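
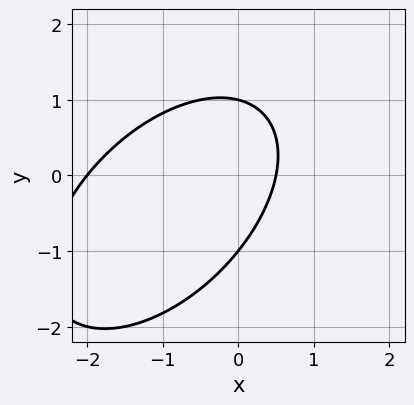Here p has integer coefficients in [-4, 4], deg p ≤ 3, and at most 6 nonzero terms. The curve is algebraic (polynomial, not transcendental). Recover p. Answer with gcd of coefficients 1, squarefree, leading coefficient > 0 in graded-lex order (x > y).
2*x^2 - 2*x*y + 2*y^2 + 3*x - 2

First, degree: a generic line meets the curve in up to 2 points, so deg p = 2.
Next, reading off the gridlines: it crosses the x-axis at the gridline x = -2; the y-axis gridline crossings are at y ∈ {-1, 1}.
Finally, assembling these constraints gives the stated polynomial.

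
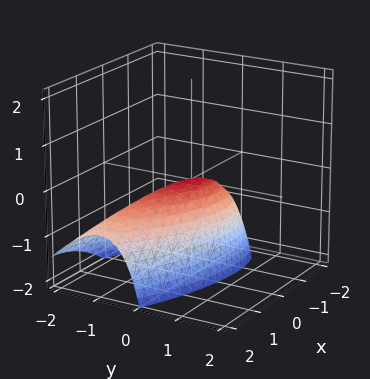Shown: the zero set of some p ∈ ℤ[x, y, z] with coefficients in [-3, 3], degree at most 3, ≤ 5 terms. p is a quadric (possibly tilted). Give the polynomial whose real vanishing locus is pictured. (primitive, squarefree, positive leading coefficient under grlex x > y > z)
x^2 + 2*x*y + 3*y^2 - 2*y*z + 2*z

First, deg p = 2.
Next, against the integer gridlines: it meets the z-axis at z = 0 (among the integer gridlines); one y-axis crossing is at y = 0; one x-axis crossing is at x = 0.
Finally, together with the visible shape, these determine p as stated.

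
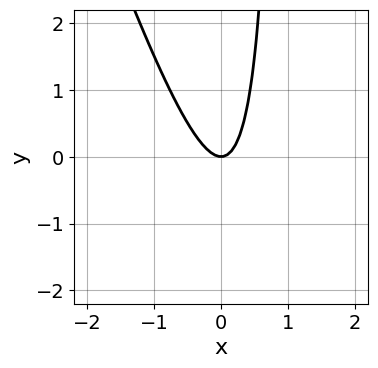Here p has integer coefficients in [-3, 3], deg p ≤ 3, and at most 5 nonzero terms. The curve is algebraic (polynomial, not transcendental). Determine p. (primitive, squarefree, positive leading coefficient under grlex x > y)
3*x^2 + x*y - y

1. deg p = 2. A generic line meets the curve in up to 2 points.
2. Observable constraints: it crosses the y-axis at the gridline y = 0; it crosses the x-axis at the gridline x = 0.
3. Matching integer coefficients to the picture gives p.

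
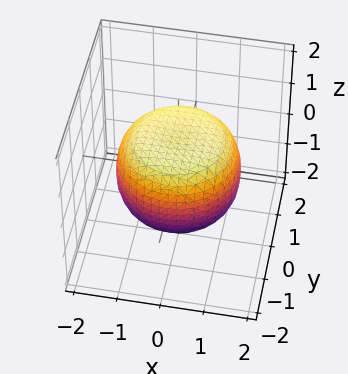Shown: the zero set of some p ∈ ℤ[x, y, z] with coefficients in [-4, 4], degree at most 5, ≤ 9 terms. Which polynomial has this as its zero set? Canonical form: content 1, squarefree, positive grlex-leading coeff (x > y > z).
1. deg p = 4.
2. Symmetries: rotational symmetry about the z-axis ⇒ p depends on x, y only through x² + y².
3. Checking where it meets the axes: a circular section at z = 0 has radius between 1 and 2; the z-axis gridline crossings are at z ∈ {-1, 1}.
4. Matching integer coefficients to the picture gives p.

x^4 + 2*x^2*y^2 + y^4 - x^2 - y^2 + 2*z^2 - 2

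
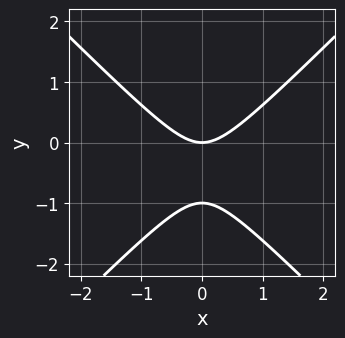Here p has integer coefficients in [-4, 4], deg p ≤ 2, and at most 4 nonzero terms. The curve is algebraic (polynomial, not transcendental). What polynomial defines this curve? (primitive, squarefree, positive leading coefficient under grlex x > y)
x^2 - y^2 - y

1. deg p = 2. No degree-1 curve has this shape.
2. Symmetries: it's symmetric under x → −x, forcing even powers of x.
3. Reading off the gridlines: one x-axis crossing is at x = 0; among the integer gridlines, it crosses the y-axis at y ∈ {-1, 0}.
4. Fitting integer coefficients to these (and the overall shape) gives p.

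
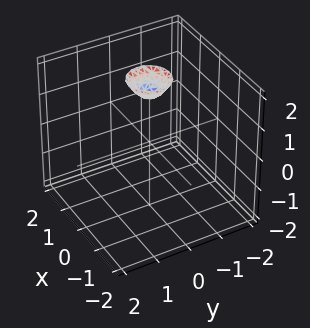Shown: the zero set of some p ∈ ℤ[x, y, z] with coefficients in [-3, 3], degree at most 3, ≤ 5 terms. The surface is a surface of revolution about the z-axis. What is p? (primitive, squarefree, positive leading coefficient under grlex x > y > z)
3*x^2 + 3*y^2 - 2*z + 3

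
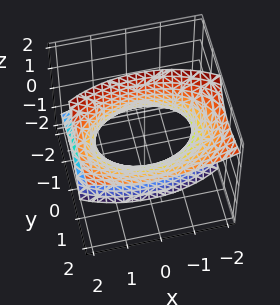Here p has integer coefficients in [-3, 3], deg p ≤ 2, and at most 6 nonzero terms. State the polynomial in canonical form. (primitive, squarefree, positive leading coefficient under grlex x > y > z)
Degree: no degree-1 surface has this shape, so deg p = 2.
Checking where it meets the axes: the surface avoids every integer z-axis point in the box; the y-axis gridline crossings are at y ∈ {-1, 1}.
These observations pin down the coefficients.

x^2 + 2*y^2 - 3*y*z - z^2 - 2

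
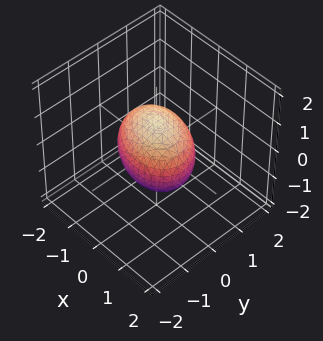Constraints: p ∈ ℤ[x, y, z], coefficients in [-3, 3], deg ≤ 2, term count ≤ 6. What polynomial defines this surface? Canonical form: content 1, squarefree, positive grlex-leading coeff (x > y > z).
deg p = 2.
From the visible intercepts: the z-axis gridline crossings are at z ∈ {-1, 1}; the y-axis gridline crossings are at y ∈ {-1, 1}.
These observations pin down the coefficients.

2*x^2 + x*y + 3*y^2 + 3*z^2 - 3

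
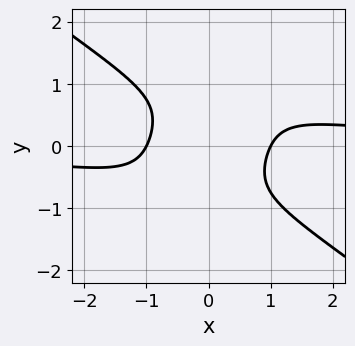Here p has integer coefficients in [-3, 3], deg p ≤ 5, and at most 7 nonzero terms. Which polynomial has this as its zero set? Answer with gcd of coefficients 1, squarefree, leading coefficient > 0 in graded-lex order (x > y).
(a) The degree is 4 — the shape is more complex than any degree-3 curve.
(b) Checking where it meets the axes: the x-axis gridline crossings are at x ∈ {-1, 1}; no y-intercept at any integer in the box.
(c) Fitting integer coefficients to these (and the overall shape) gives p.

2*x^3*y + x^2*y^2 + 3*y^4 - 2*x^2 + 2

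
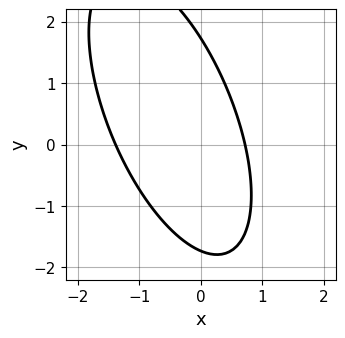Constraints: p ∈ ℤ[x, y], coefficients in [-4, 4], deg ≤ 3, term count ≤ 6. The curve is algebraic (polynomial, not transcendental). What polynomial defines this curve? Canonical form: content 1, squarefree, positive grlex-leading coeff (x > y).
First, degree: no degree-1 curve has this shape, so deg p = 2.
Finally, the integer polynomial consistent with all of this is the stated p.

3*x^2 + 2*x*y + y^2 + 2*x - 3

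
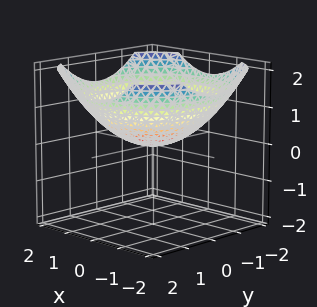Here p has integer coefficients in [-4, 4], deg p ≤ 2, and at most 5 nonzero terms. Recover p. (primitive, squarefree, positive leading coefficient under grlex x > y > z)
(a) Degree: a paraboloid; a quadric, so deg p = 2.
(b) Symmetries: rotational symmetry about the z-axis ⇒ p depends on x, y only through x² + y².
(c) From the visible intercepts: it crosses the z-axis at the gridline z = 0; a circular section at z = 1 has radius between 1 and 2.
(d) These observations pin down the coefficients.

x^2 + y^2 - 3*z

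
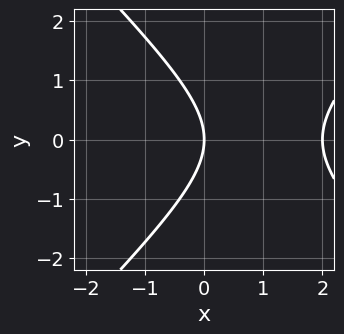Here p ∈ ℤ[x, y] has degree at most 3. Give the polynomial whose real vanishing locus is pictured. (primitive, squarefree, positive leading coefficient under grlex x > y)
First, the degree is 2 — no degree-1 curve has this shape.
Then, symmetries: the y ↦ −y reflection is a symmetry, so y appears only in even powers.
Then, reading off the gridlines: one y-axis crossing is at y = 0; among the integer gridlines, it crosses the x-axis at x ∈ {0, 2}.
Finally, putting this together gives p.

x^2 - y^2 - 2*x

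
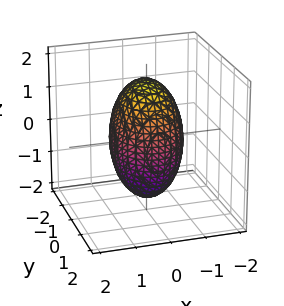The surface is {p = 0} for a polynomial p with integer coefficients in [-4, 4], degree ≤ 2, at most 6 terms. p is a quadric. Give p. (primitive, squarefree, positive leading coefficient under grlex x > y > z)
3*x^2 + 2*y^2 + z^2 - 3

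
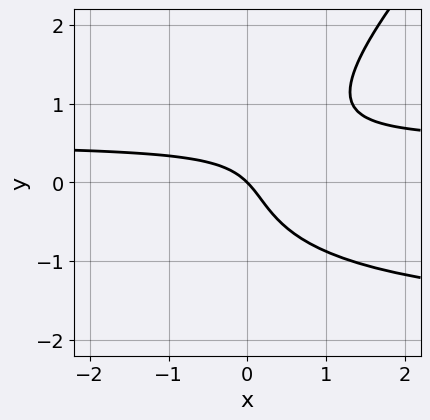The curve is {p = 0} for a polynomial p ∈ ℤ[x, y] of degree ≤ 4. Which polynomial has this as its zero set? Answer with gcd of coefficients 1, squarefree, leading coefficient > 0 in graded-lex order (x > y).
1. The degree is 3 — no degree-2 curve has this shape.
2. From the axis intercepts and sections: one x-axis crossing is at x = 0; it meets the y-axis at y = 0 (among the integer gridlines).
3. The integer polynomial consistent with all of this is the stated p.

2*x*y^2 - 2*y^3 + 3*x*y - 2*x - 2*y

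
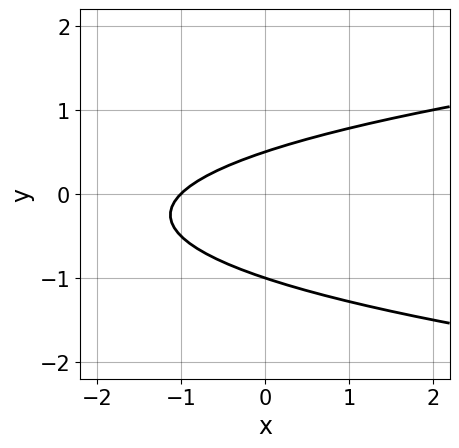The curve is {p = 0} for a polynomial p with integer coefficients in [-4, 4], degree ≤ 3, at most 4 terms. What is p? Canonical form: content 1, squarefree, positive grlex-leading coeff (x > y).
2*y^2 - x + y - 1

(a) Degree: a generic line meets the curve in up to 2 points, so deg p = 2.
(b) Reading off the gridlines: it meets the y-axis at y = -1 (among the integer gridlines); it meets the x-axis at x = -1 (among the integer gridlines).
(c) Fitting integer coefficients to these (and the overall shape) gives p.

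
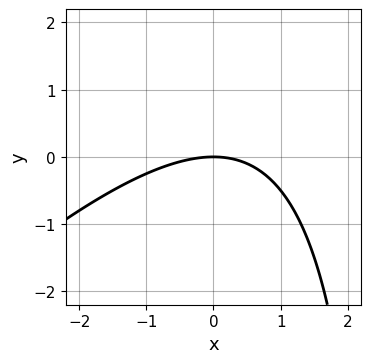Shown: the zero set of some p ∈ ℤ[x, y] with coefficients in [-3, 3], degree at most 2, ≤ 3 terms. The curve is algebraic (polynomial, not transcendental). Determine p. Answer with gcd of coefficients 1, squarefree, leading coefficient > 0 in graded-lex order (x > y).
x^2 - x*y + 3*y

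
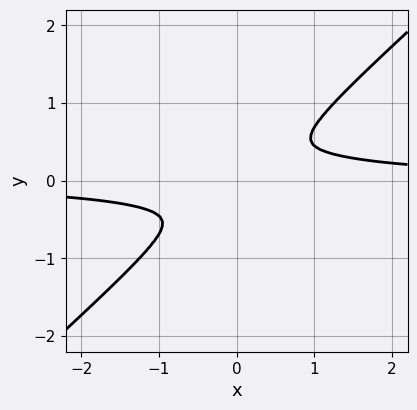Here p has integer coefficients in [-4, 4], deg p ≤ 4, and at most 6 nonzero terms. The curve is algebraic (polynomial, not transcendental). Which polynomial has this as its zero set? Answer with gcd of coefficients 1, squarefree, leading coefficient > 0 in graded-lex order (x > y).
First, the degree is 4 — a generic line meets the curve in up to 4 points.
Finally, the integer polynomial consistent with all of this is the stated p.

2*x^3*y + 2*x^2*y^2 - 2*x*y^3 - 3*y^4 - x^2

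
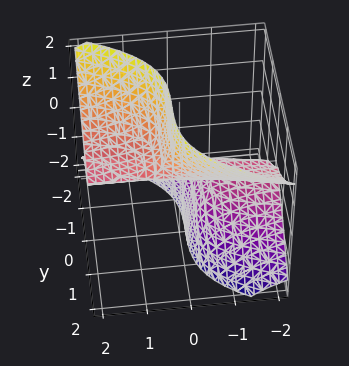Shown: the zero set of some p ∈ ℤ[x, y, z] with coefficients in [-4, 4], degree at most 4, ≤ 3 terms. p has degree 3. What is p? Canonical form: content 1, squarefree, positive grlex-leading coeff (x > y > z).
Degree: no degree-2 surface has this shape, so deg p = 3.
Reading off the gridlines: one z-axis crossing is at z = 0; it meets the y-axis at y = 0 (among the integer gridlines); the visible x-axis segment lies entirely on the surface.
Fitting integer coefficients to these (and the overall shape) gives p.

3*x*z^2 + 2*y^3 - z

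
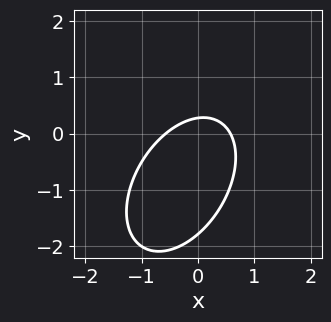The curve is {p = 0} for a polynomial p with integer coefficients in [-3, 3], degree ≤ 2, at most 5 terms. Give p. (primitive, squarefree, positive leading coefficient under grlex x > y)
3*x^2 - 2*x*y + 2*y^2 + 3*y - 1

(a) deg p = 2.
(b) Matching integer coefficients to the picture gives p.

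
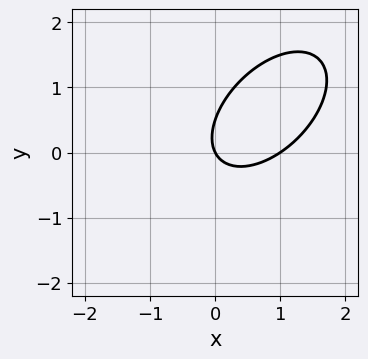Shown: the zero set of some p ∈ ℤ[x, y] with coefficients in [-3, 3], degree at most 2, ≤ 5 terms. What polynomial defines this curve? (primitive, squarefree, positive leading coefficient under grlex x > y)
2*x^2 - 2*x*y + 2*y^2 - 2*x - y

First, degree: a generic line meets the curve in up to 2 points, so deg p = 2.
Then, from the axis intercepts and sections: the x-axis gridline crossings are at x ∈ {0, 1}; one y-axis crossing is at y = 0.
Finally, putting this together gives p.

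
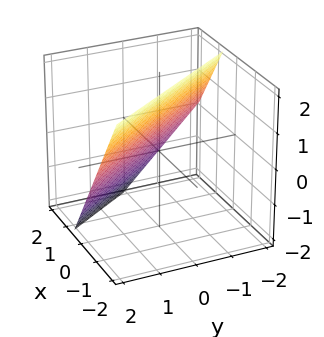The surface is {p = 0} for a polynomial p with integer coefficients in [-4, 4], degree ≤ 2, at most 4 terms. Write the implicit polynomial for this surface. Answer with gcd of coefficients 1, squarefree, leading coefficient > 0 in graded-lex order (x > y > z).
(a) The degree is 1 — the surface is flat (a plane).
(b) Against the integer gridlines: it crosses the z-axis at the gridline z = 1; it meets the y-axis at y = 1 (among the integer gridlines).
(c) Assembling these constraints gives the stated polynomial.

3*x + 2*y + 2*z - 2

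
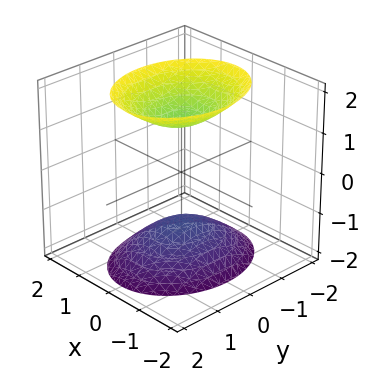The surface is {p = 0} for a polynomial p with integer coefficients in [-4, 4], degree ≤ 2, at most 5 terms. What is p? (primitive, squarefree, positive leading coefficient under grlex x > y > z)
3*x^2 + 2*y^2 - 2*z^2 + 3

First, the picture has 2 separate pieces. They look like related sheets of one shape, so recover p as a whole.
Next, degree: two sheets facing apart; a quadric, so deg p = 2.
Next, symmetries: the y ↦ −y reflection is a symmetry, so y appears only in even powers; the z ↦ −z reflection is a symmetry, so z appears only in even powers; mirror symmetry x ↦ −x ⇒ only even powers of x.
Then, checking where it meets the axes: it misses every integer gridline on the y-axis; no x-intercept at any integer in the box.
Finally, assembling these constraints gives the stated polynomial.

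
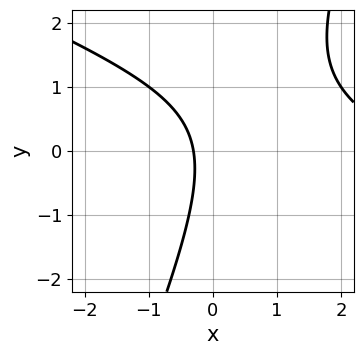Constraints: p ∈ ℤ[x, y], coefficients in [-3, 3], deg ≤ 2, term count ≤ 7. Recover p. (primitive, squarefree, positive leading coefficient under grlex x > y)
1. Degree: no degree-1 curve has this shape, so deg p = 2.
2. From the visible intercepts: the curve avoids every integer y-axis point in the box.
3. Solving for integer coefficients yields p as stated.

x^2 + 2*x*y - y^2 - 3*x - 1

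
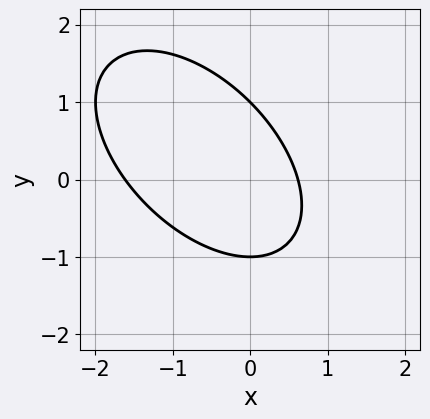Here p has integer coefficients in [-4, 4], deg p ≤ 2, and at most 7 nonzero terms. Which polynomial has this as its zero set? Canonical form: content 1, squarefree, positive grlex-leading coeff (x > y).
x^2 + x*y + y^2 + x - 1

The degree is 2 — a generic line meets the curve in up to 2 points.
From the visible intercepts: the y-axis gridline crossings are at y ∈ {-1, 1}.
Putting this together gives p.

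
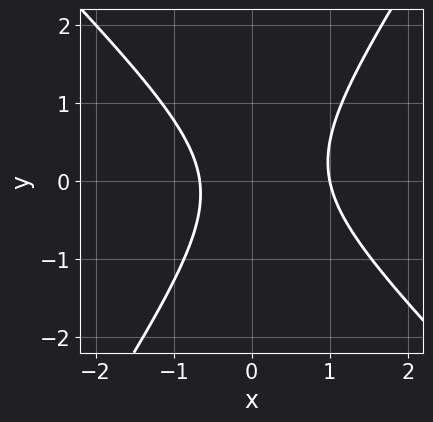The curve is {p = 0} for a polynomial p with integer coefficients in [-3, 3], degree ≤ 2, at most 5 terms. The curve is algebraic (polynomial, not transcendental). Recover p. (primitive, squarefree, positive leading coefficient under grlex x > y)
First, deg p = 2.
Then, from the axis intercepts and sections: it misses every integer gridline on the y-axis; it meets the x-axis at x = 1 (among the integer gridlines).
Finally, these observations pin down the coefficients.

3*x^2 + x*y - 2*y^2 - x - 2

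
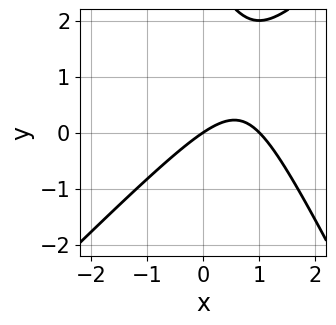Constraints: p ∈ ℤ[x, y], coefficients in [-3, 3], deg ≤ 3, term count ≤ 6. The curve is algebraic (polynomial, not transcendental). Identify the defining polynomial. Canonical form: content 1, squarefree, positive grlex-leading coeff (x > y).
2*x^2 - x*y - y^2 - 2*x + 3*y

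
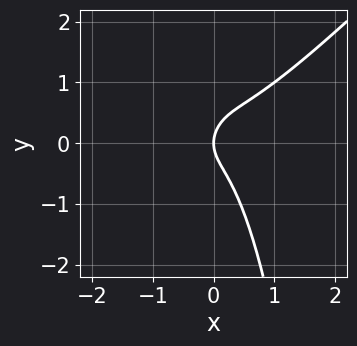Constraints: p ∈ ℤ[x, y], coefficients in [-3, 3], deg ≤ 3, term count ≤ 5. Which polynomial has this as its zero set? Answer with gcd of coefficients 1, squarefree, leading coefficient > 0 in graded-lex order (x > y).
2*x^3 - 2*x^2*y - y^2 + x

The degree is 3 — the shape is more complex than any degree-2 curve.
Against the integer gridlines: it crosses the y-axis at the gridline y = 0; one x-axis crossing is at x = 0.
The integer polynomial consistent with all of this is the stated p.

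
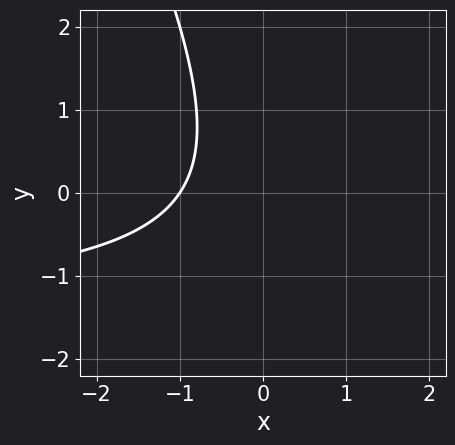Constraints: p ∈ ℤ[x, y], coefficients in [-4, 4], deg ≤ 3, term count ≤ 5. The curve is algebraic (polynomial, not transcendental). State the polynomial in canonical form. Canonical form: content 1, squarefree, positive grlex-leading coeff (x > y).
2*x*y + y^2 + 3*x + 3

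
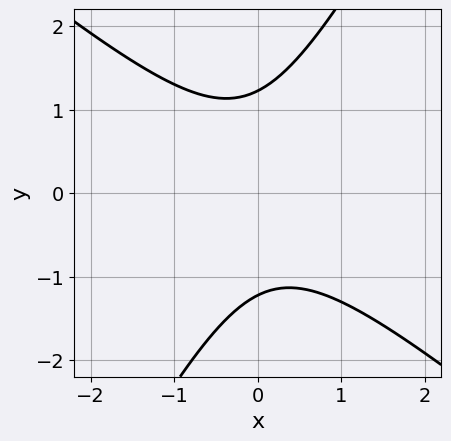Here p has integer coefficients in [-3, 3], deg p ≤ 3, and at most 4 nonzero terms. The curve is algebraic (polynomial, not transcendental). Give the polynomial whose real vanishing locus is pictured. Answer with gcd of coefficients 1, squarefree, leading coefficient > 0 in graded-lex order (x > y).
3*x^2 + 2*x*y - 2*y^2 + 3

1. Degree: a generic line meets the curve in up to 2 points, so deg p = 2.
2. From the axis intercepts and sections: it misses every integer gridline on the x-axis.
3. Fitting integer coefficients to these (and the overall shape) gives p.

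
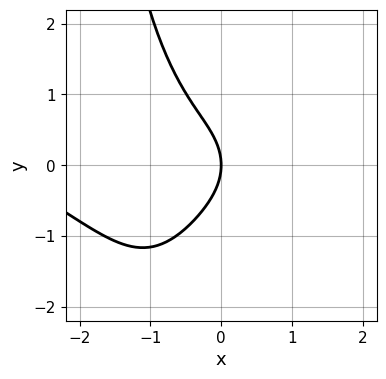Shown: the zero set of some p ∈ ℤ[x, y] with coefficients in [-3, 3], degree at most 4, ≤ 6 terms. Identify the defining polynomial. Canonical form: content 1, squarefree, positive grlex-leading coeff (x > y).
First, degree: the shape is more complex than any degree-3 curve, so deg p = 4.
Then, observable constraints: it crosses the y-axis at the gridline y = 0; it meets the x-axis at x = 0 (among the integer gridlines).
Finally, matching integer coefficients to the picture gives p.

x^4 + 2*x^3*y + 3*x^3 + 2*y^2 + 3*x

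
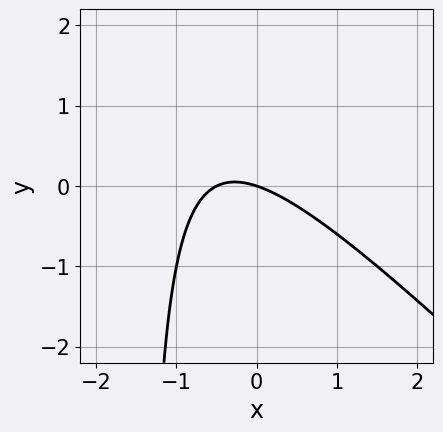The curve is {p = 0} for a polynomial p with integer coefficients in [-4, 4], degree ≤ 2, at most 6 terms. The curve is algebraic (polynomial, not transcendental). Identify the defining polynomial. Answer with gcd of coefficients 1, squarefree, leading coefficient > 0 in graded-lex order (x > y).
2*x^2 + 2*x*y + x + 3*y

(a) The degree is 2 — the shape is more complex than any degree-1 curve.
(b) Observable constraints: it crosses the y-axis at the gridline y = 0; one x-axis crossing is at x = 0.
(c) These observations pin down the coefficients.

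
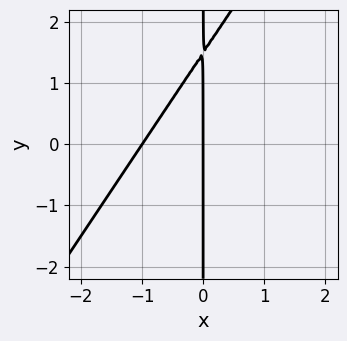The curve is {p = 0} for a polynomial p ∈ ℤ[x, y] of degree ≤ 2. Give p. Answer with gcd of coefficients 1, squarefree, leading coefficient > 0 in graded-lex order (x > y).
3*x^2 - 2*x*y + 3*x

First, degree: a generic line meets the curve in up to 2 points, so deg p = 2.
Next, checking where it meets the axes: among the integer gridlines, it crosses the x-axis at x ∈ {-1, 0}; the visible y-axis segment lies entirely on the curve.
Finally, these observations pin down the coefficients.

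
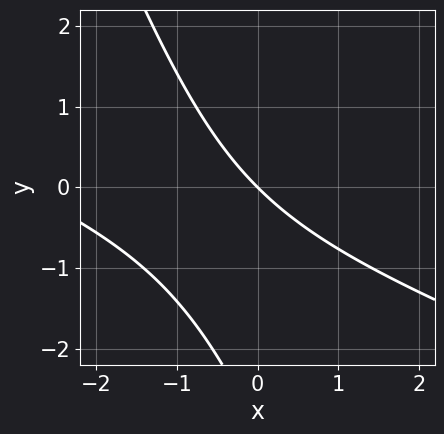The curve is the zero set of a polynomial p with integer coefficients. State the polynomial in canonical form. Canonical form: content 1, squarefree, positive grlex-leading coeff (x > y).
x^2 + 3*x*y + y^2 + 3*x + 3*y

First, degree: no degree-1 curve has this shape, so deg p = 2.
Then, reading off the gridlines: one x-axis crossing is at x = 0; it meets the y-axis at y = 0 (among the integer gridlines).
Finally, putting this together gives p.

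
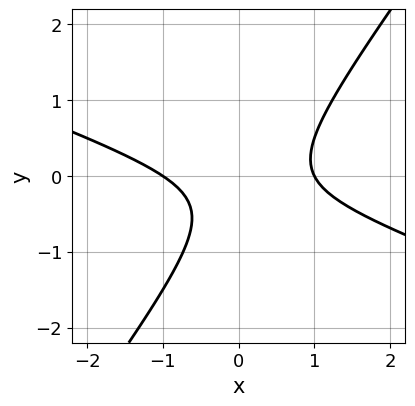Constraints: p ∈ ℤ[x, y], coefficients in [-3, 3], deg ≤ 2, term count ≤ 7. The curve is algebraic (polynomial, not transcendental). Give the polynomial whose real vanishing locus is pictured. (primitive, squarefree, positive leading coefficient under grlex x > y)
1. Degree: a generic line meets the curve in up to 2 points, so deg p = 2.
2. Observable constraints: the x-axis gridline crossings are at x ∈ {-1, 1}; no y-intercept at any integer in the box.
3. Putting this together gives p.

x^2 + 2*x*y - 2*y^2 - y - 1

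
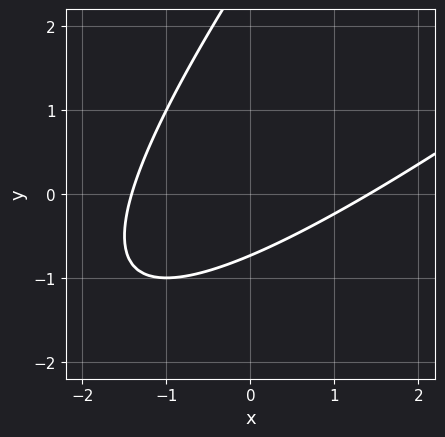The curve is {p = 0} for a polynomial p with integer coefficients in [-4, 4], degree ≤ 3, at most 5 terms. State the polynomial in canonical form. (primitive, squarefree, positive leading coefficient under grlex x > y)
x^2 - 2*x*y + y^2 - 2*y - 2

First, degree: the shape is more complex than any degree-1 curve, so deg p = 2.
Finally, putting this together gives p.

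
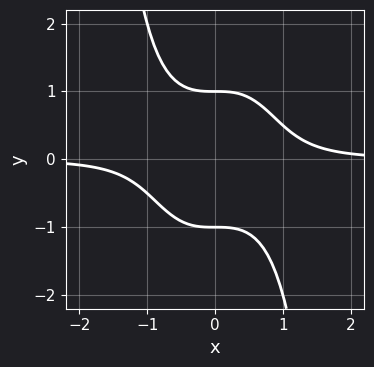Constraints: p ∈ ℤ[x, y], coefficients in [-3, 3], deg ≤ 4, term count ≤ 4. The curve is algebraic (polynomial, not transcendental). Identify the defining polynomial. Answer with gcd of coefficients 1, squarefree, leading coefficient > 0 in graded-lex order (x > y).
First, deg p = 4. The shape is more complex than any degree-3 curve.
Then, against the integer gridlines: it misses every integer gridline on the x-axis; among the integer gridlines, it crosses the y-axis at y ∈ {-1, 1}.
Finally, together with the visible shape, these determine p as stated.

3*x^3*y + 2*y^2 - 2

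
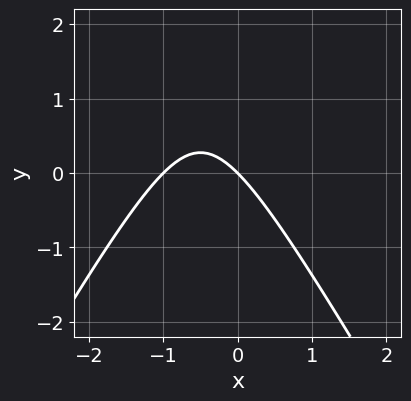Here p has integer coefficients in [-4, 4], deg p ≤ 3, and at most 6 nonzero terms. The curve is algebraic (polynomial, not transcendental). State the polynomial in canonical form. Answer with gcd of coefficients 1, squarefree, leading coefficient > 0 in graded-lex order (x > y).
First, degree: the shape is more complex than any degree-1 curve, so deg p = 2.
Then, against the integer gridlines: it crosses the y-axis at the gridline y = 0; among the integer gridlines, it crosses the x-axis at x ∈ {-1, 0}.
Finally, matching integer coefficients to the picture gives p.

3*x^2 - y^2 + 3*x + 3*y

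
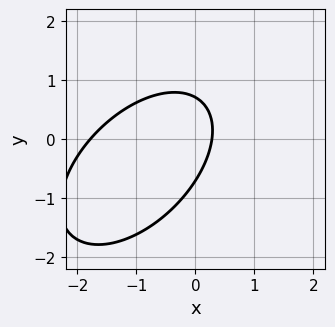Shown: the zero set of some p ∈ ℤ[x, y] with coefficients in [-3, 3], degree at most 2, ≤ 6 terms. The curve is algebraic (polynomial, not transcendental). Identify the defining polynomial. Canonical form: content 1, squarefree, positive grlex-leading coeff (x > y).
First, the degree is 2 — no degree-1 curve has this shape.
Finally, the integer polynomial consistent with all of this is the stated p.

2*x^2 - 2*x*y + 2*y^2 + 3*x - 1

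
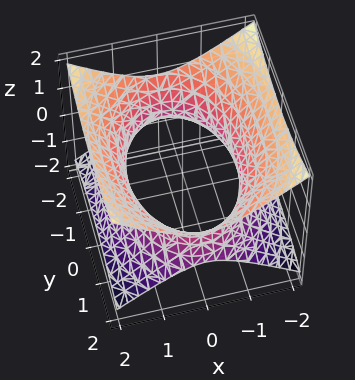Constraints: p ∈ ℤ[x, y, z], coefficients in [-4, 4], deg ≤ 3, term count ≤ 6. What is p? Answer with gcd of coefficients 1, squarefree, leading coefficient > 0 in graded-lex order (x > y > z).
1. deg p = 2. An hourglass — one-sheet hyperboloid; a quadric.
2. Symmetries: it's symmetric under x → −x, forcing even powers of x; mirror symmetry y ↦ −y ⇒ only even powers of y; mirror symmetry z ↦ −z ⇒ only even powers of z.
3. Reading off the gridlines: the surface avoids every integer z-axis point in the box.
4. Matching integer coefficients to the picture gives p.

2*x^2 + y^2 - 3*z^2 - 3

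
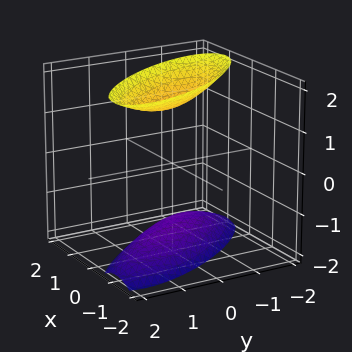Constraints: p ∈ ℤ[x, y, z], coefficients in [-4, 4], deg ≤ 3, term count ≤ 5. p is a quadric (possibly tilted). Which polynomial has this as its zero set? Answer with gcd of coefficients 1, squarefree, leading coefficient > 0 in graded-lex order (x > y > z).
2*x^2 + 2*x*y + y^2 - z^2 + 2

(a) There are 2 components. Treating them together as one polynomial.
(b) The degree is 2 — a generic line meets the surface in up to 2 points.
(c) From the axis intercepts and sections: no y-intercept at any integer in the box; the surface avoids every integer x-axis point in the box.
(d) These observations pin down the coefficients.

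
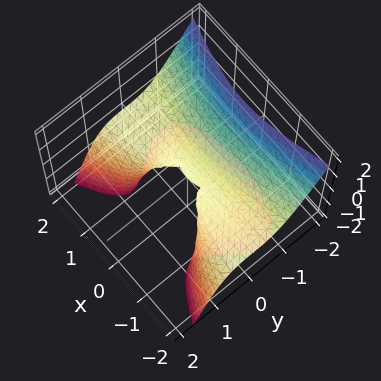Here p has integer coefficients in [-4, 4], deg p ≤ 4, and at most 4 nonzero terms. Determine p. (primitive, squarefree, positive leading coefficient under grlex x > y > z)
x^2*z + 3*y^3 - y*z^2 + z^2

1. Degree: no degree-2 surface has this shape, so deg p = 3.
2. From the axis intercepts and sections: it meets the z-axis at z = 0 (among the integer gridlines); it crosses the y-axis at the gridline y = 0.
3. Solving for integer coefficients yields p as stated. Check: (2, 0, 0) on the x-axis lies on the surface, and p(2, 0, 0) = 0. ✓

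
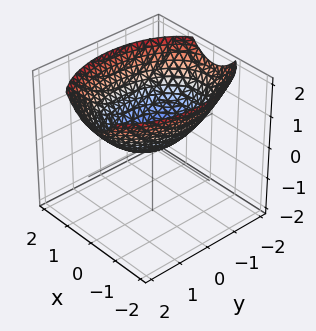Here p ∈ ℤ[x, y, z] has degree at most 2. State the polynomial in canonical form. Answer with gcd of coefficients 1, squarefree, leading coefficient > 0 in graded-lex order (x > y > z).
(a) deg p = 2. A single bowl opening along one axis; a quadric.
(b) Symmetries: the x ↦ −x reflection is a symmetry, so x appears only in even powers; it's symmetric under y → −y, forcing even powers of y.
(c) Reading off the gridlines: it crosses the x-axis at the gridline x = 0; it meets the y-axis at y = 0 (among the integer gridlines); it meets the z-axis at z = 0 (among the integer gridlines).
(d) Putting this together gives p.

2*x^2 + y^2 - 3*z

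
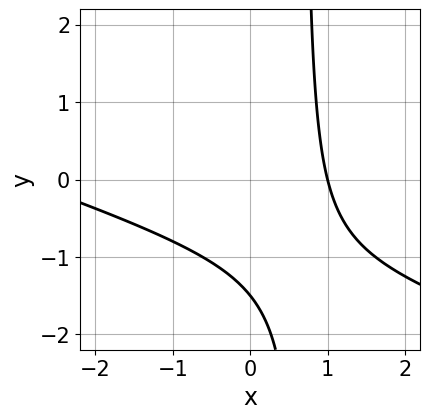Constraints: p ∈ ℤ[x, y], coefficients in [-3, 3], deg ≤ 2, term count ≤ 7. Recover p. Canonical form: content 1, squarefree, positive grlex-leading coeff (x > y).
x^2 + 3*x*y + 2*x - 2*y - 3

(a) deg p = 2.
(b) Against the integer gridlines: it crosses the x-axis at the gridline x = 1.
(c) Fitting integer coefficients to these (and the overall shape) gives p.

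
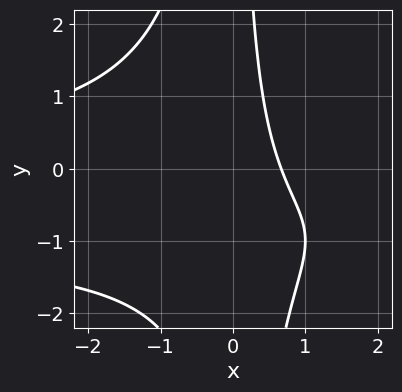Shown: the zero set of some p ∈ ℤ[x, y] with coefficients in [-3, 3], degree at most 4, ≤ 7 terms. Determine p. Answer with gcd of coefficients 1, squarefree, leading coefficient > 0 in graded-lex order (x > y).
x^2*y^2 + x^2*y + x*y + 3*x - 2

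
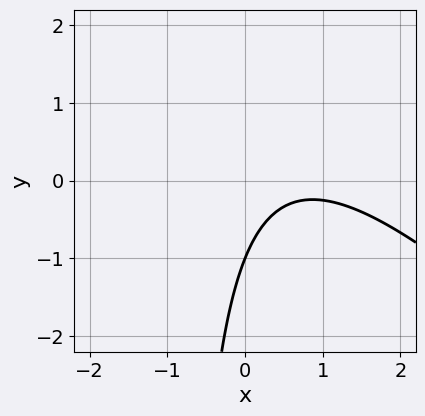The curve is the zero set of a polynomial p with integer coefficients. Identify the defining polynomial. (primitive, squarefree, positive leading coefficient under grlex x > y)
2*x^2 + 2*x*y - 3*x + 2*y + 2

1. The degree is 2 — no degree-1 curve has this shape.
2. Observable constraints: one y-axis crossing is at y = -1; it misses every integer gridline on the x-axis.
3. Matching integer coefficients to the picture gives p.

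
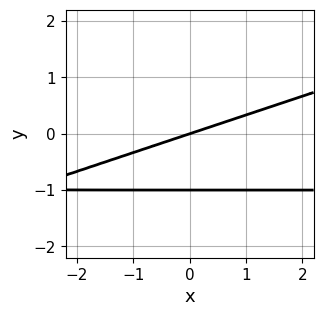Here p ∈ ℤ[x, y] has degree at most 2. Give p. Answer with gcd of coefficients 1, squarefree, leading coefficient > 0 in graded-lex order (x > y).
First, deg p = 2. The shape is more complex than any degree-1 curve.
Then, observable constraints: among the integer gridlines, it crosses the y-axis at y ∈ {-1, 0}; it crosses the x-axis at the gridline x = 0.
Finally, these observations pin down the coefficients.

x*y - 3*y^2 + x - 3*y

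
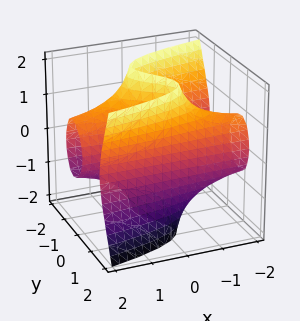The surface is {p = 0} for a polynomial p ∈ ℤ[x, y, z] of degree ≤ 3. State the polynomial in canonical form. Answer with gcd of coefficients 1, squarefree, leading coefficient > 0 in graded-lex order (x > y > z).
1. Degree: the shape is more complex than any degree-2 surface, so deg p = 3.
2. Checking where it meets the axes: it meets the y-axis at y = 0 (among the integer gridlines); the visible x-axis segment lies entirely on the surface; every point of the z-axis in the box is on the surface.
3. Assembling these constraints gives the stated polynomial.

x*z^2 - 2*y^3 + 3*y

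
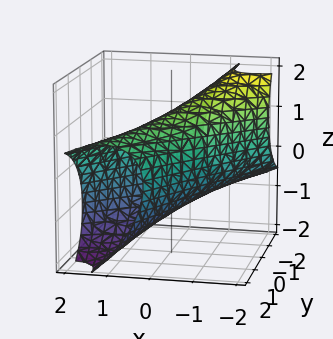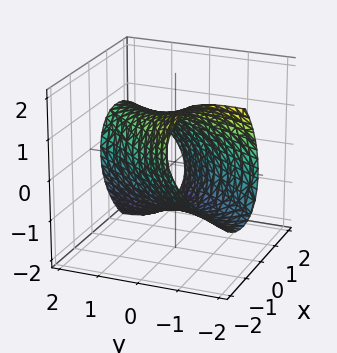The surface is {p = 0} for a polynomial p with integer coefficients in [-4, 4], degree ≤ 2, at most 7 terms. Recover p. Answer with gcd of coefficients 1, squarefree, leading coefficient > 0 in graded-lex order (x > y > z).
1. deg p = 2. No degree-1 surface has this shape.
2. The integer polynomial consistent with all of this is the stated p.

2*x^2 - 3*x*y + 2*x*z + y^2 + 2*z^2 - 3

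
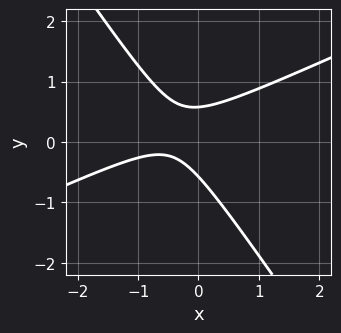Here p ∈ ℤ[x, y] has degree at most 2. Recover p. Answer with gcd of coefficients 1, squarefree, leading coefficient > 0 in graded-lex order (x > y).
2*x^2 - 3*x*y - 3*y^2 + 2*x + 1

(a) deg p = 2. No degree-1 curve has this shape.
(b) Observable constraints: no x-intercept at any integer in the box.
(c) These observations pin down the coefficients.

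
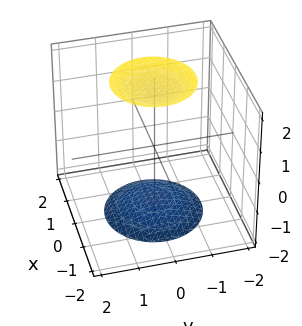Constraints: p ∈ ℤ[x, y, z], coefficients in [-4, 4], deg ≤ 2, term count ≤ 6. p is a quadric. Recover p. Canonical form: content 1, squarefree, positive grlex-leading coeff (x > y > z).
1. There are 2 components.
2. The degree is 2 — two separate bowl-shaped sheets opening away from each other; a quadric.
3. Symmetries: it's symmetric under z → −z, forcing even powers of z; the z-axis is an axis of rotation, so x and y enter only as x² + y².
4. Reading off the gridlines: no x-intercept at any integer in the box; a circular section at z = -2 has radius exactly 1; the surface avoids every integer y-axis point in the box.
5. Putting this together gives p.

x^2 + y^2 - z^2 + 3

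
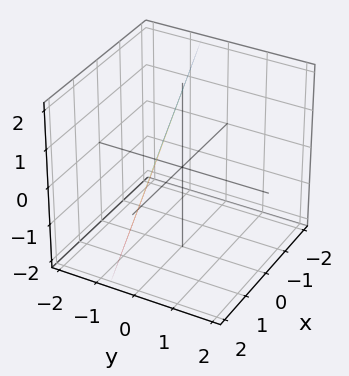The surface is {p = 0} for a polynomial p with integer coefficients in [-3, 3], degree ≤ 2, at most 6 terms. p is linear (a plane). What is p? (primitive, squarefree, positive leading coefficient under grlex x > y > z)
x - 3*y + z - 2

1. Degree: every cross-section is a straight line — this is a plane, so deg p = 1.
2. Reading off the gridlines: it meets the x-axis at x = 2 (among the integer gridlines); one z-axis crossing is at z = 2.
3. Assembling these constraints gives the stated polynomial.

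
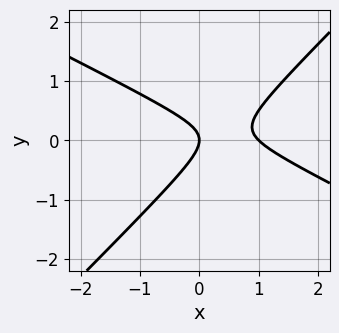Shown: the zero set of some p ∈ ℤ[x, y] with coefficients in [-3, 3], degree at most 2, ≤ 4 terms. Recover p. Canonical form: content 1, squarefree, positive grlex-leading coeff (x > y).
x^2 + x*y - 2*y^2 - x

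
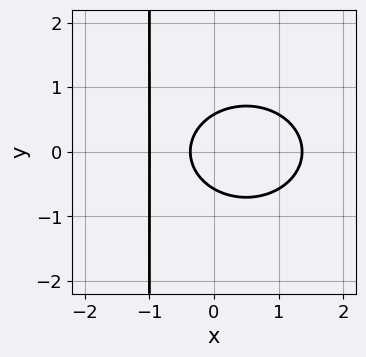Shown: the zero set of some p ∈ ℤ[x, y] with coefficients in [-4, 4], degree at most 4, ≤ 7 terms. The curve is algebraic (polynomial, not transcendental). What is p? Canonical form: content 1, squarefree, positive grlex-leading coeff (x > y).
2*x^3 + 3*x*y^2 + 3*y^2 - 3*x - 1

First, degree: a generic line meets the curve in up to 3 points, so deg p = 3.
Next, symmetries: mirror symmetry y ↦ −y ⇒ only even powers of y.
Then, from the axis intercepts and sections: it meets the x-axis at x = -1 (among the integer gridlines).
Finally, solving for integer coefficients yields p as stated.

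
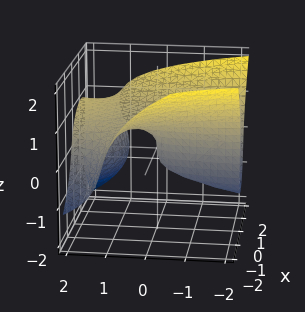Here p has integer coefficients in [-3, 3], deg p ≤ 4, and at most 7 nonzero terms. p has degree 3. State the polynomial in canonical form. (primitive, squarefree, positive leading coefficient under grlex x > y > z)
First, degree: no degree-2 surface has this shape, so deg p = 3.
Then, from the axis intercepts and sections: it crosses the z-axis at the gridline z = 0; it crosses the y-axis at the gridline y = 0.
Finally, the integer polynomial consistent with all of this is the stated p.

2*x^2*y - x*y*z + 2*z^3 - 2*x^2 - y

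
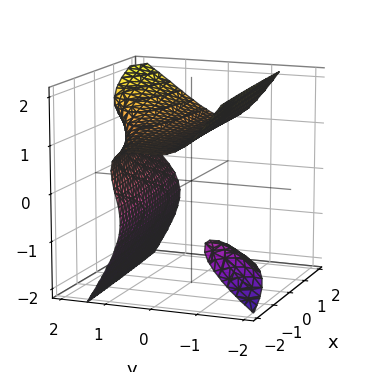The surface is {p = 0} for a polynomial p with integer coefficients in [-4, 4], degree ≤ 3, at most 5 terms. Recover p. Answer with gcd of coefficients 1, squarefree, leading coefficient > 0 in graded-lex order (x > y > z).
x*y^2 - 2*y^3 + 3*y^2*z - 2*z^3 + 2

(a) There are 2 components. Treating them together as one polynomial.
(b) Degree: a generic line meets the surface in up to 3 points, so deg p = 3.
(c) Observable constraints: it crosses the y-axis at the gridline y = 1; it meets the z-axis at z = 1 (among the integer gridlines).
(d) Together with the visible shape, these determine p as stated.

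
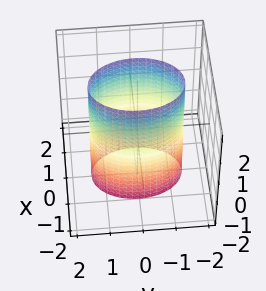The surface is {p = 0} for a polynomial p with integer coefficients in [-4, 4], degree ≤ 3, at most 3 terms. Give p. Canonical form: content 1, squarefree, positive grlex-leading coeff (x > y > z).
2*x^2 + y^2 - 2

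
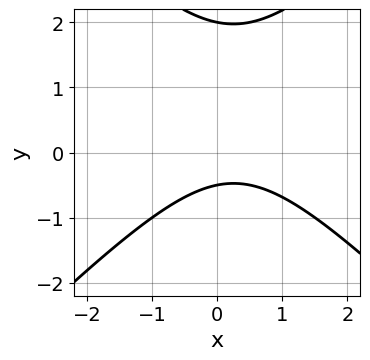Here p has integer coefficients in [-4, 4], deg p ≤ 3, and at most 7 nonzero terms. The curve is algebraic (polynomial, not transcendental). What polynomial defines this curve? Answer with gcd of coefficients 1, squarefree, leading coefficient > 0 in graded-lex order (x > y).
2*x^2 - 2*y^2 - x + 3*y + 2

(a) Degree: a generic line meets the curve in up to 2 points, so deg p = 2.
(b) From the visible intercepts: it misses every integer gridline on the x-axis; it meets the y-axis at y = 2 (among the integer gridlines).
(c) Putting this together gives p.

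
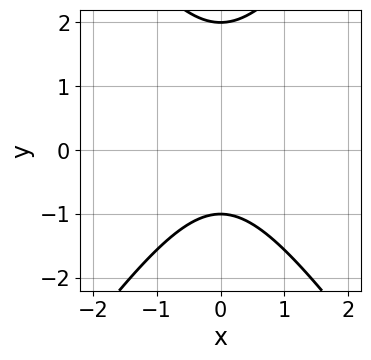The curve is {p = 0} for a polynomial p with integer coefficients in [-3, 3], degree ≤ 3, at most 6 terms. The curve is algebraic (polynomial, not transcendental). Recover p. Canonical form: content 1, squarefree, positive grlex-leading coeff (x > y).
First, degree: the shape is more complex than any degree-1 curve, so deg p = 2.
Next, symmetries: it's symmetric under x → −x, forcing even powers of x.
Next, reading off the gridlines: the y-axis gridline crossings are at y ∈ {-1, 2}; it misses every integer gridline on the x-axis.
Finally, assembling these constraints gives the stated polynomial.

2*x^2 - y^2 + y + 2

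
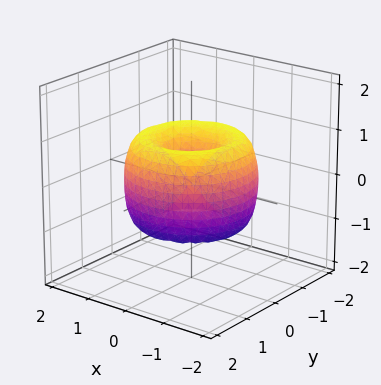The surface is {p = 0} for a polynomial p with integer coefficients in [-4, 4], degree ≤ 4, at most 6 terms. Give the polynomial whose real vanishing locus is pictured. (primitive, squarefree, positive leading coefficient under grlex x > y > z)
The degree is 4 — the shape is more complex than any degree-3 surface.
Symmetry: the surface is invariant under rotation about z: p = q(x² + y², z).
Observable constraints: a circular section at z = 0 has radius between 1 and 2; one z-axis crossing is at z = 0; one y-axis crossing is at y = 0; one x-axis crossing is at x = 0.
Assembling these constraints gives the stated polynomial.

x^4 + 2*x^2*y^2 + y^4 - 2*x^2 - 2*y^2 + z^2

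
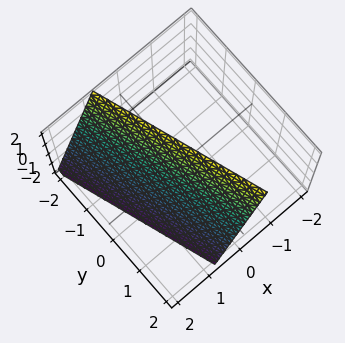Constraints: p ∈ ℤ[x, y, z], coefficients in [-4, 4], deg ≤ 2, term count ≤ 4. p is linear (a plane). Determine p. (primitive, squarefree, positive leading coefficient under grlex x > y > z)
3*x + y + z - 2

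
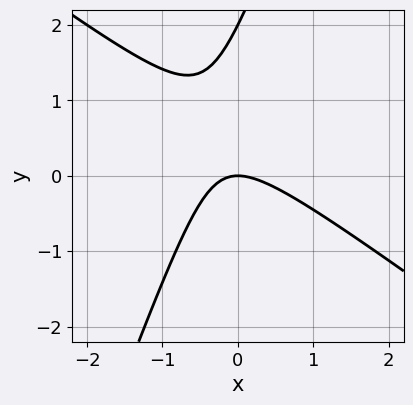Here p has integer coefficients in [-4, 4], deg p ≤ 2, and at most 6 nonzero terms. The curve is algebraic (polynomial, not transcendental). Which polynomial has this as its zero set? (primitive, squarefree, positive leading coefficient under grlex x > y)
1. deg p = 2. A generic line meets the curve in up to 2 points.
2. Observable constraints: one x-axis crossing is at x = 0; the y-axis gridline crossings are at y ∈ {0, 2}.
3. Fitting integer coefficients to these (and the overall shape) gives p.

2*x^2 + 2*x*y - y^2 + 2*y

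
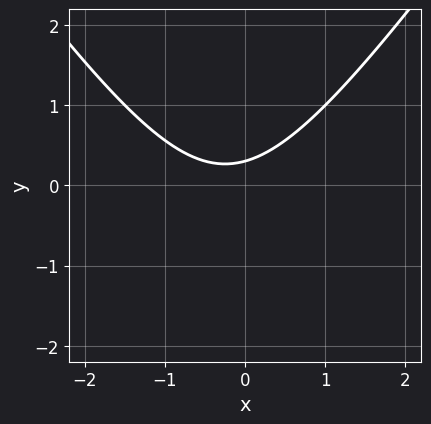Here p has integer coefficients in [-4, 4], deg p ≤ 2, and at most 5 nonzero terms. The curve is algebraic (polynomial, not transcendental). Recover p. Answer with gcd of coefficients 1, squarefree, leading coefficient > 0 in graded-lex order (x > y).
(a) The degree is 2 — the shape is more complex than any degree-1 curve.
(b) Observable constraints: the curve avoids every integer x-axis point in the box.
(c) Matching integer coefficients to the picture gives p.

2*x^2 - y^2 + x - 3*y + 1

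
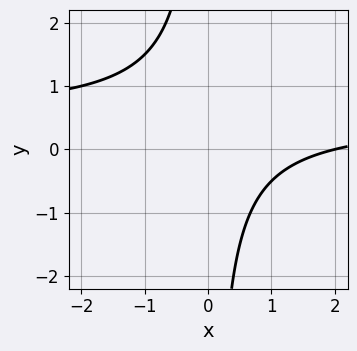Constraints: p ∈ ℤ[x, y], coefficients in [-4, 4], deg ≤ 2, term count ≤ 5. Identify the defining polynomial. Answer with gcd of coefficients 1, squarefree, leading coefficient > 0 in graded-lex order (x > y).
2*x*y - x + 2

1. Degree: a generic line meets the curve in up to 2 points, so deg p = 2.
2. Checking where it meets the axes: the curve avoids every integer y-axis point in the box; one x-axis crossing is at x = 2.
3. Putting this together gives p.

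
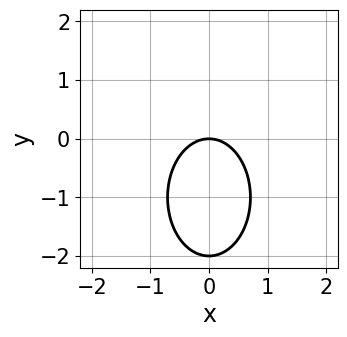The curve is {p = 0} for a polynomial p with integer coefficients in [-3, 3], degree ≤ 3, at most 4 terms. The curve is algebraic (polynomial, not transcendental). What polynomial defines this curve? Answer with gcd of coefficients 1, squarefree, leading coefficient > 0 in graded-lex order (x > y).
2*x^2 + y^2 + 2*y

First, the degree is 2 — the shape is more complex than any degree-1 curve.
Then, symmetries: mirror symmetry x ↦ −x ⇒ only even powers of x.
Then, from the visible intercepts: it meets the x-axis at x = 0 (among the integer gridlines); among the integer gridlines, it crosses the y-axis at y ∈ {-2, 0}.
Finally, these observations pin down the coefficients.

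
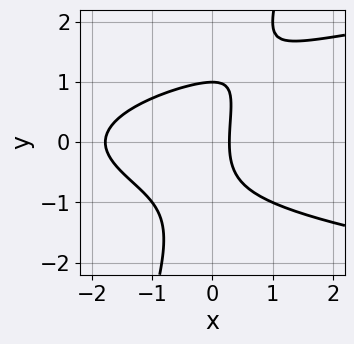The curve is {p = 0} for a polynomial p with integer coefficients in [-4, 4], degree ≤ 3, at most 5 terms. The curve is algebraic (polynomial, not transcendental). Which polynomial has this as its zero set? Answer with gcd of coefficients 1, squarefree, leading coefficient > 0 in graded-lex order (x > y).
3*x*y^2 - y^3 - 2*x^2 - 3*x + 1

1. Degree: no degree-2 curve has this shape, so deg p = 3.
2. From the axis intercepts and sections: it meets the y-axis at y = 1 (among the integer gridlines).
3. Matching integer coefficients to the picture gives p.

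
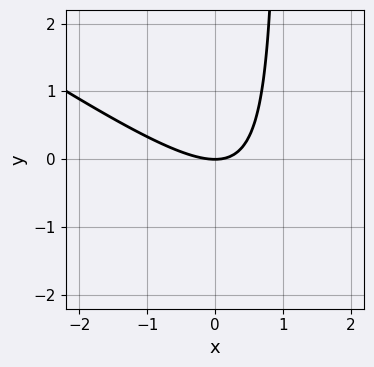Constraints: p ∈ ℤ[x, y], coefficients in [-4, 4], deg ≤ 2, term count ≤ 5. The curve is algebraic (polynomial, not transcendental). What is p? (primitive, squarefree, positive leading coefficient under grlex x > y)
Degree: no degree-1 curve has this shape, so deg p = 2.
From the axis intercepts and sections: it meets the y-axis at y = 0 (among the integer gridlines); one x-axis crossing is at x = 0.
These observations pin down the coefficients.

2*x^2 + 3*x*y - 3*y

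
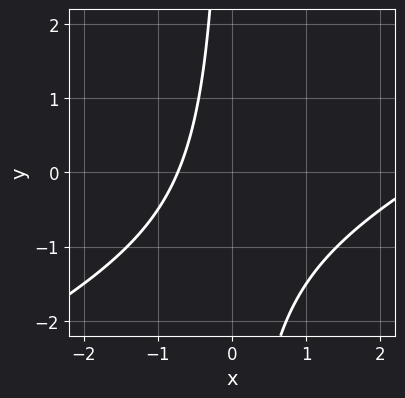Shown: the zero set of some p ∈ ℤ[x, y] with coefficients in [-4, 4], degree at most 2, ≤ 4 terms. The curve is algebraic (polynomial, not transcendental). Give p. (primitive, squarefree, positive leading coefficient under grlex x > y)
x^2 - 2*x*y - 2*x - 2

(a) deg p = 2. No degree-1 curve has this shape.
(b) Observable constraints: it misses every integer gridline on the y-axis.
(c) The integer polynomial consistent with all of this is the stated p.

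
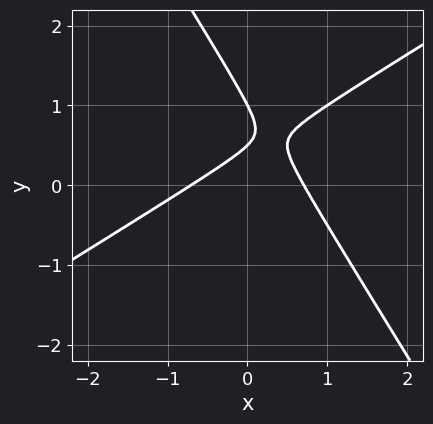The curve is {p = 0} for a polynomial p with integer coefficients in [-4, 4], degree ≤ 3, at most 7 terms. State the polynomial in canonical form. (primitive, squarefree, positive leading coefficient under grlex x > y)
2*x^2 - 2*x*y - 2*y^2 + 3*y - 1

(a) The degree is 2 — the shape is more complex than any degree-1 curve.
(b) Reading off the gridlines: it crosses the y-axis at the gridline y = 1.
(c) Solving for integer coefficients yields p as stated.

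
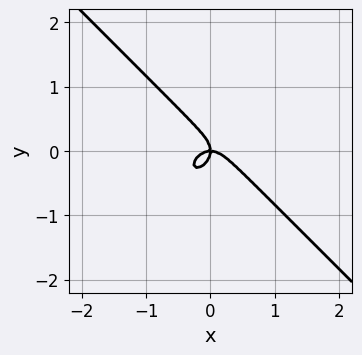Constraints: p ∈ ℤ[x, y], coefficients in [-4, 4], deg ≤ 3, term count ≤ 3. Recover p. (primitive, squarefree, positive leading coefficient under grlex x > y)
(a) Degree: the shape is more complex than any degree-2 curve, so deg p = 3.
(b) Reading off the gridlines: it meets the y-axis at y = 0 (among the integer gridlines); it crosses the x-axis at the gridline x = 0.
(c) Fitting integer coefficients to these (and the overall shape) gives p.

2*x^3 + 2*y^3 + x*y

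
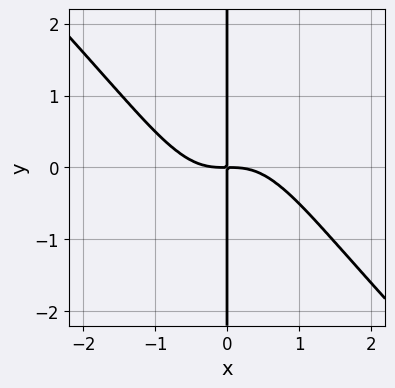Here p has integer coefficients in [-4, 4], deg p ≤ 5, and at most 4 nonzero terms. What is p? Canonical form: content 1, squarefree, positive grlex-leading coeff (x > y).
x^4 + x^3*y + x*y

(a) Degree: a generic line meets the curve in up to 4 points, so deg p = 4.
(b) Observable constraints: the visible y-axis segment lies entirely on the curve.
(c) Together with the visible shape, these determine p as stated.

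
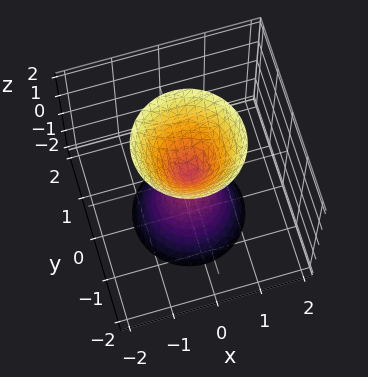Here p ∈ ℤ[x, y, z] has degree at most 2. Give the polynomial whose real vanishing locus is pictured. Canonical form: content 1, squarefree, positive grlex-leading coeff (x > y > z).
3*x^2 + 3*y^2 - z^2

1. The picture has 2 separate pieces. They look like related sheets of one shape, so recover p as a whole.
2. Degree: two nappes meeting at a single point; a quadric, so deg p = 2.
3. Symmetries: mirror symmetry z ↦ −z ⇒ only even powers of z; the surface is invariant under rotation about z: p = q(x² + y², z).
4. From the axis intercepts and sections: it meets the x-axis at x = 0 (among the integer gridlines); it meets the z-axis at z = 0 (among the integer gridlines).
5. Assembling these constraints gives the stated polynomial.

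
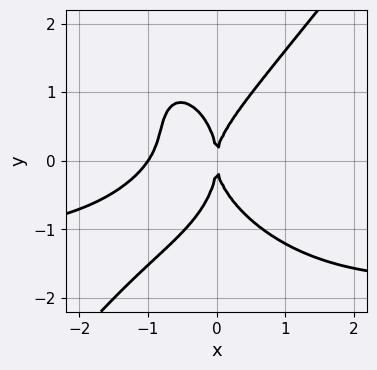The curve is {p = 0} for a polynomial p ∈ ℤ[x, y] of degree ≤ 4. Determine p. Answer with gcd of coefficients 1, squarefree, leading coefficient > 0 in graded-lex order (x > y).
First, degree: a generic line meets the curve in up to 4 points, so deg p = 4.
Then, observable constraints: it meets the y-axis at y = 0 (among the integer gridlines); among the integer gridlines, it crosses the x-axis at x ∈ {-1, 0}.
Finally, putting this together gives p.

2*x^3*y - y^4 + 3*x^3 - x*y^2 + 3*x^2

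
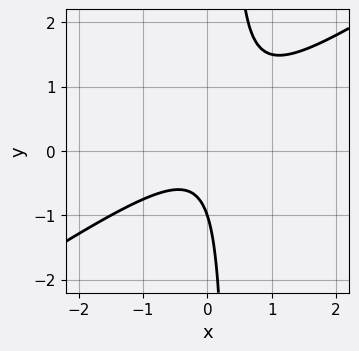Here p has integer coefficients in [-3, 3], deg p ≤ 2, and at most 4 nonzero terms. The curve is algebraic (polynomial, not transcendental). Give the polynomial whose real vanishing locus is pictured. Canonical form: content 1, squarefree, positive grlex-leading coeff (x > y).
2*x^2 - 3*x*y + y + 1

1. deg p = 2. The shape is more complex than any degree-1 curve.
2. Against the integer gridlines: it misses every integer gridline on the x-axis; it crosses the y-axis at the gridline y = -1.
3. Matching integer coefficients to the picture gives p.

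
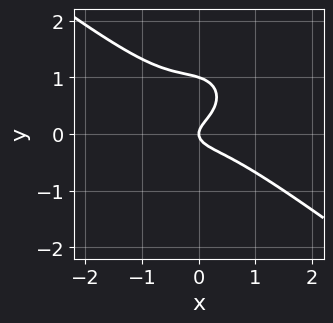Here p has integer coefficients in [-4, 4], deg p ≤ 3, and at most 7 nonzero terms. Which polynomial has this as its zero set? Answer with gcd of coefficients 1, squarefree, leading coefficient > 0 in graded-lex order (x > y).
2*x^3 + x^2*y + 3*y^3 - 3*y^2 + x

deg p = 3.
From the visible intercepts: one x-axis crossing is at x = 0; the y-axis gridline crossings are at y ∈ {0, 1}.
These observations pin down the coefficients.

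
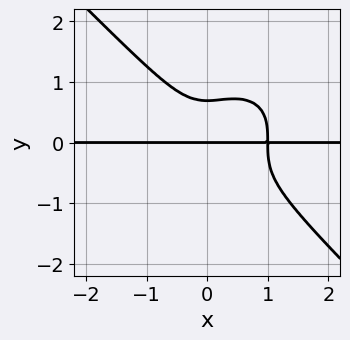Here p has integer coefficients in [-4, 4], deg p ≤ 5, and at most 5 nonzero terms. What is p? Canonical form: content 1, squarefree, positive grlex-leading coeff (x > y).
1. deg p = 4. The shape is more complex than any degree-3 curve.
2. Against the integer gridlines: one y-axis crossing is at y = 0; every point of the x-axis in the box is on the curve.
3. The integer polynomial consistent with all of this is the stated p.

3*x^3*y + 3*y^4 - 2*x^2*y - y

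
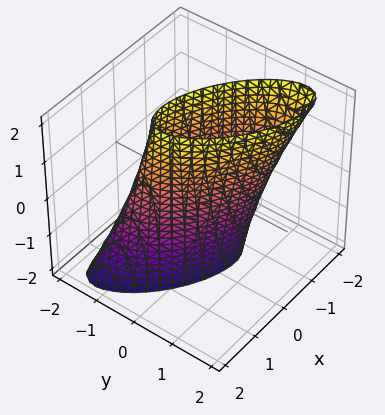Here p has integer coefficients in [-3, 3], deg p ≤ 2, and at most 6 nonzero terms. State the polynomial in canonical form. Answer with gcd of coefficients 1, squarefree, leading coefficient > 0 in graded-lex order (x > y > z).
2*x^2 + 3*x*y + 3*y^2 - y*z - 2

(a) deg p = 2. No degree-1 surface has this shape.
(b) Reading off the gridlines: the surface avoids every integer z-axis point in the box; the x-axis gridline crossings are at x ∈ {-1, 1}.
(c) Matching integer coefficients to the picture gives p.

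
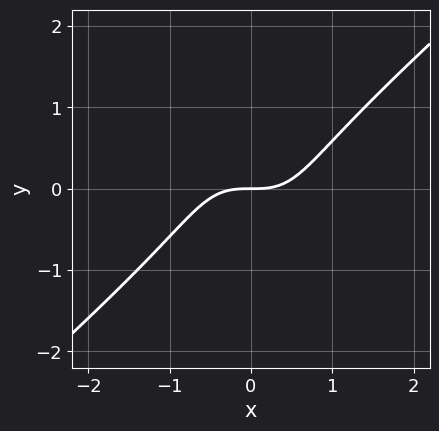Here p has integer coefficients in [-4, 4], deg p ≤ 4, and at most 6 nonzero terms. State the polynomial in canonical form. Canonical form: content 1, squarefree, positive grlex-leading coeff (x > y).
The degree is 3 — the shape is more complex than any degree-2 curve.
From the visible intercepts: it meets the x-axis at x = 0 (among the integer gridlines); it crosses the y-axis at the gridline y = 0.
Putting this together gives p.

3*x^3 - 3*x*y^2 - y^3 - 3*y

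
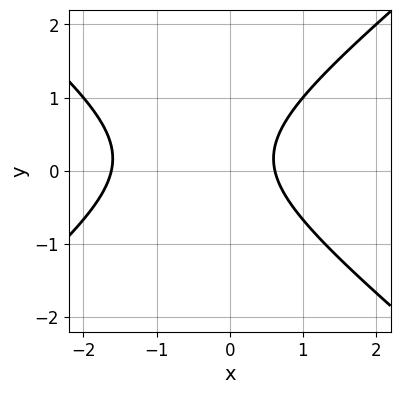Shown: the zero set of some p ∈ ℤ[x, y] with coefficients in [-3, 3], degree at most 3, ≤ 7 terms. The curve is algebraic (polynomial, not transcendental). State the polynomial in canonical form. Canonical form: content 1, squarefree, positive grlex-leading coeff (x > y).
2*x^2 - 3*y^2 + 2*x + y - 2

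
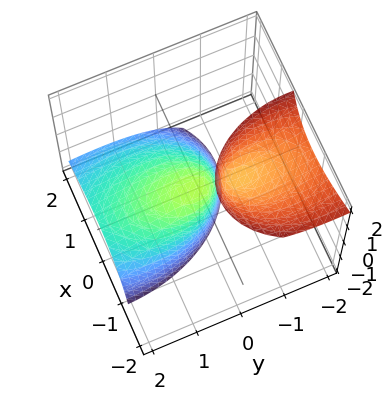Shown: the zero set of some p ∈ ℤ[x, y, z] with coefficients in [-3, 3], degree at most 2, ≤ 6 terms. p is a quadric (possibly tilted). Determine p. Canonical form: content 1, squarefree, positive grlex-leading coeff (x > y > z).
The picture has 2 separate pieces. They look like related sheets of one shape, so recover p as a whole.
The degree is 2 — no degree-1 surface has this shape.
Against the integer gridlines: it meets the y-axis at y = 0 (among the integer gridlines); it meets the z-axis at z = 0 (among the integer gridlines).
Assembling these constraints gives the stated polynomial.

2*x^2 + 2*x*z + y^2 + 2*y*z + z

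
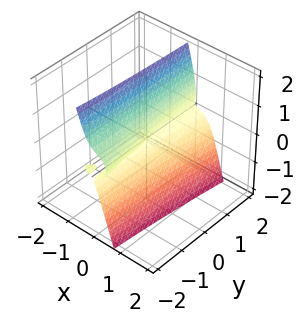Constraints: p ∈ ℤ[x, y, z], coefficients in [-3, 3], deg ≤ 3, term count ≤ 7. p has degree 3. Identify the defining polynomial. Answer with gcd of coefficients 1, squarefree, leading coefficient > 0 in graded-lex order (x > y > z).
2*x^3 + x*y*z + 3*x*z^2 + z^3 - z^2

(a) The degree is 3 — the shape is more complex than any degree-2 surface.
(b) Reading off the gridlines: one x-axis crossing is at x = 0; the visible y-axis segment lies entirely on the surface.
(c) Fitting integer coefficients to these (and the overall shape) gives p. Check: (0, 0, 1) on the z-axis lies on the surface, and p(0, 0, 1) = 0. ✓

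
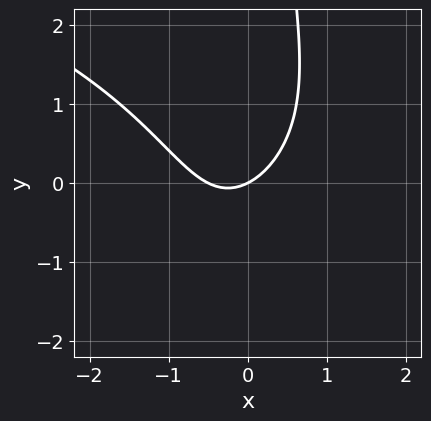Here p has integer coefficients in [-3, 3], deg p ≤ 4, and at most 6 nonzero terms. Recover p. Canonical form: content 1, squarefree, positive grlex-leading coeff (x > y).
x*y^2 + 2*x^2 + x - 2*y

1. deg p = 3. The shape is more complex than any degree-2 curve.
2. Reading off the gridlines: it crosses the y-axis at the gridline y = 0; one x-axis crossing is at x = 0.
3. The integer polynomial consistent with all of this is the stated p.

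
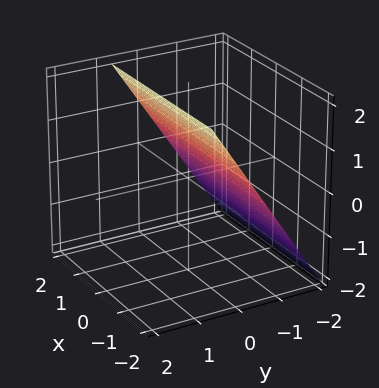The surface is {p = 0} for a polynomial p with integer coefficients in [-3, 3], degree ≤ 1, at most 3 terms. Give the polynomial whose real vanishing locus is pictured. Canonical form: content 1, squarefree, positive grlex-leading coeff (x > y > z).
3*y - 2*z + 2

1. Degree: every cross-section is a straight line — this is a plane, so deg p = 1.
2. Observable constraints: it crosses the z-axis at the gridline z = 1; it misses every integer gridline on the x-axis.
3. Together with the visible shape, these determine p as stated.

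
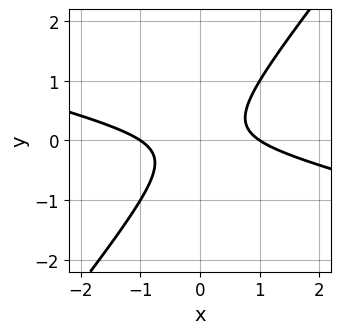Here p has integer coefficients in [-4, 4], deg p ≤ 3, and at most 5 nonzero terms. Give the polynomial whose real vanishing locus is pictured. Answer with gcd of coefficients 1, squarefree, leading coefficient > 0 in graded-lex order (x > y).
1. Degree: a generic line meets the curve in up to 2 points, so deg p = 2.
2. Observable constraints: the x-axis gridline crossings are at x ∈ {-1, 1}; the curve avoids every integer y-axis point in the box.
3. Matching integer coefficients to the picture gives p.

x^2 + 3*x*y - 3*y^2 - 1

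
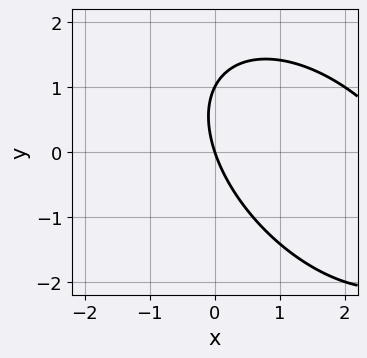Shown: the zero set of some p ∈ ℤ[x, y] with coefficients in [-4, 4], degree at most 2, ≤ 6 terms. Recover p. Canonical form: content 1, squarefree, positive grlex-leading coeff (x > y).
x^2 + x*y + y^2 - 3*x - y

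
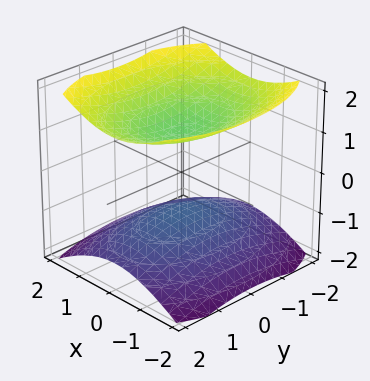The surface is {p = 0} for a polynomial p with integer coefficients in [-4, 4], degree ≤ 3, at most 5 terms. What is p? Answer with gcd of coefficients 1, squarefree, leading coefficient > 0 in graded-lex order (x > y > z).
2*x^2 + y^2 - 3*z^2 + 3

I count 2 distinct pieces. Treating them together as one polynomial.
The degree is 2 — two sheets facing apart; a quadric.
Symmetries: mirror symmetry z ↦ −z ⇒ only even powers of z; mirror symmetry x ↦ −x ⇒ only even powers of x; the y ↦ −y reflection is a symmetry, so y appears only in even powers.
Against the integer gridlines: the surface avoids every integer x-axis point in the box; the z-axis gridline crossings are at z ∈ {-1, 1}; the surface avoids every integer y-axis point in the box.
Fitting integer coefficients to these (and the overall shape) gives p.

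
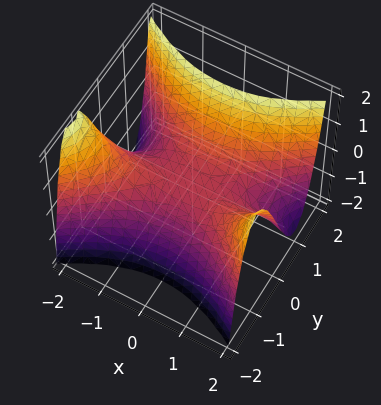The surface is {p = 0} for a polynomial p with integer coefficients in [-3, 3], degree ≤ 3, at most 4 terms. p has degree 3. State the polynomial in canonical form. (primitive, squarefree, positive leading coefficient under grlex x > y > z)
2*x^2*y - 3*y^3 + 3*z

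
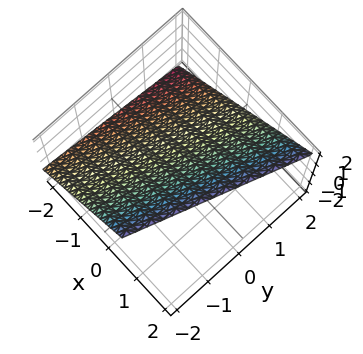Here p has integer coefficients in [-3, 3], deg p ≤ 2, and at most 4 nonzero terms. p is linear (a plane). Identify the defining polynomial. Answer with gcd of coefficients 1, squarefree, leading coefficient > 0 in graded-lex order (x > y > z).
3*x - y - 3*z + 2

deg p = 1. The surface is flat (a plane).
From the axis intercepts and sections: it meets the y-axis at y = 2 (among the integer gridlines).
Matching integer coefficients to the picture gives p.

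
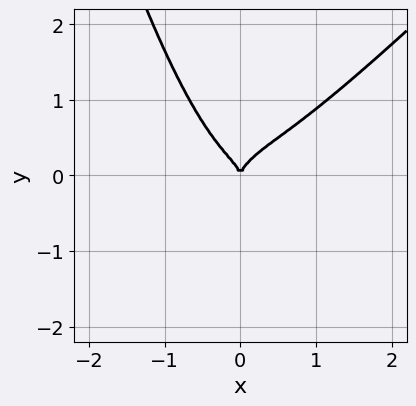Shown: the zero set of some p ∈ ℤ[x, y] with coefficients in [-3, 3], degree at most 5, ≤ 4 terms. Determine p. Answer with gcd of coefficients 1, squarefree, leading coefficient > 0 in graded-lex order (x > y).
(a) The degree is 4 — a generic line meets the curve in up to 4 points.
(b) Checking where it meets the axes: it crosses the y-axis at the gridline y = 0; it meets the x-axis at x = 0 (among the integer gridlines).
(c) Solving for integer coefficients yields p as stated.

3*x^4 - 3*x^3*y - 2*y^3 + x^2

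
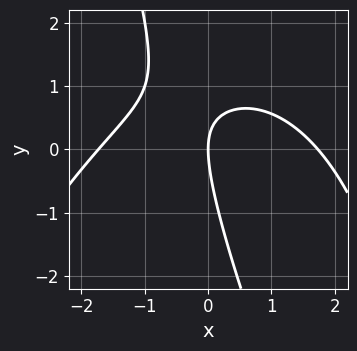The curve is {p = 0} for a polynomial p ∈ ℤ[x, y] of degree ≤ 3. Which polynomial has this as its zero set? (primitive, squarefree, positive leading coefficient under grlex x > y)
x^3 + 3*x*y + y^2 - 3*x

First, deg p = 3.
Next, reading off the gridlines: one x-axis crossing is at x = 0; it meets the y-axis at y = 0 (among the integer gridlines).
Finally, these observations pin down the coefficients.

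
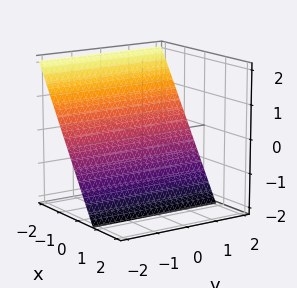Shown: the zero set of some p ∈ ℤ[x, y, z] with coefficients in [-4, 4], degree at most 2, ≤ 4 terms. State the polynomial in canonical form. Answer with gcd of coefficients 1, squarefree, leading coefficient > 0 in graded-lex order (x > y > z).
3*x + 2*z + 2

(a) The degree is 1 — every cross-section is a straight line — this is a plane.
(b) Against the integer gridlines: it misses every integer gridline on the y-axis; it meets the z-axis at z = -1 (among the integer gridlines).
(c) Fitting integer coefficients to these (and the overall shape) gives p.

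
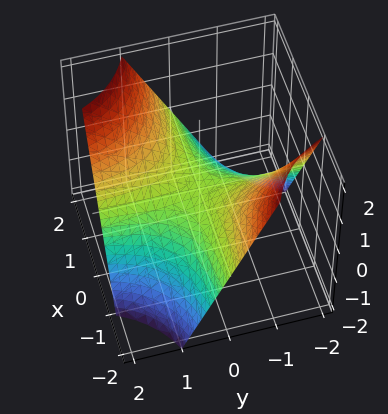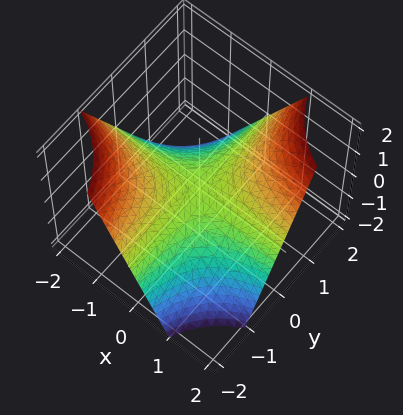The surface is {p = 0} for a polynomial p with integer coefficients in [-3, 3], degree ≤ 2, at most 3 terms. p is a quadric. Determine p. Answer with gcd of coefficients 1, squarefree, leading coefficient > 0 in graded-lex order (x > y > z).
x*y - z

1. deg p = 2. A saddle surface; a quadric.
2. Against the integer gridlines: every point of the y-axis in the box is on the surface; the visible x-axis segment lies entirely on the surface; it meets the z-axis at z = 0 (among the integer gridlines).
3. These observations pin down the coefficients.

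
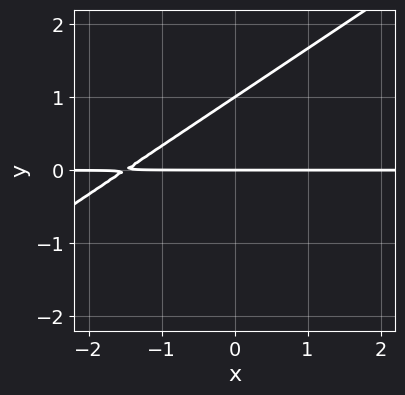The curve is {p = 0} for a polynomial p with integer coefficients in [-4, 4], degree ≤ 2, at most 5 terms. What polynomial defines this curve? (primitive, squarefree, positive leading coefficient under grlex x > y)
2*x*y - 3*y^2 + 3*y

1. The degree is 2 — the shape is more complex than any degree-1 curve.
2. Reading off the gridlines: the y-axis gridline crossings are at y ∈ {0, 1}; every point of the x-axis in the box is on the curve.
3. Matching integer coefficients to the picture gives p.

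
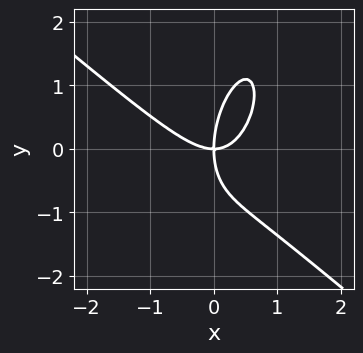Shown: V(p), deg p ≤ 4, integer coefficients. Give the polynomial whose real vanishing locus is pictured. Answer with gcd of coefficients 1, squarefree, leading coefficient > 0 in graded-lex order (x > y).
deg p = 3. The shape is more complex than any degree-2 curve.
From the visible intercepts: it meets the y-axis at y = 0 (among the integer gridlines); one x-axis crossing is at x = 0.
These observations pin down the coefficients.

3*x^3 + 2*x^2*y - x*y^2 + y^3 - 3*x*y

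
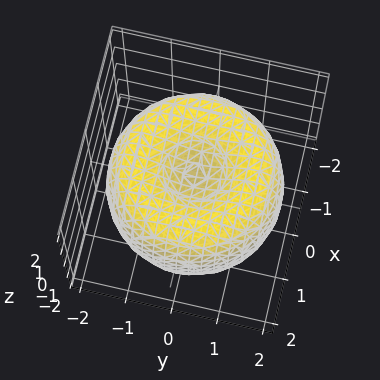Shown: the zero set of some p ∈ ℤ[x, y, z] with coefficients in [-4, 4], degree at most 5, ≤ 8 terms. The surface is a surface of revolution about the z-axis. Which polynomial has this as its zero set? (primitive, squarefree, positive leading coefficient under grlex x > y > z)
x^4 + 2*x^2*y^2 + y^4 - 3*x^2 - 3*y^2 + 2*z^2 - 1

1. deg p = 4. The shape is more complex than any degree-3 surface.
2. By symmetry, every cross-section ⟂ z is a circle, so x, y appear only via x² + y².
3. Observable constraints: a circular section at z = 0 has radius between 1 and 2.
4. Fitting integer coefficients to these (and the overall shape) gives p.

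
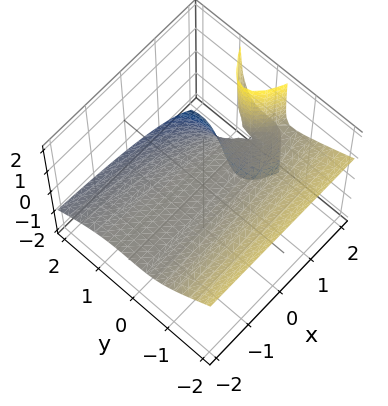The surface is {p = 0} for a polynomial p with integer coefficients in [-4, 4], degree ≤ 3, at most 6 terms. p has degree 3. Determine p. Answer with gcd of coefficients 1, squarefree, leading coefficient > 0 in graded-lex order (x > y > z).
x*y*z - 2*y^3 - 3*y^2*z + 2*x*z - 3*z

The degree is 3 — no degree-2 surface has this shape.
From the visible intercepts: the visible x-axis segment lies entirely on the surface; it crosses the y-axis at the gridline y = 0; it meets the z-axis at z = 0 (among the integer gridlines).
Solving for integer coefficients yields p as stated.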